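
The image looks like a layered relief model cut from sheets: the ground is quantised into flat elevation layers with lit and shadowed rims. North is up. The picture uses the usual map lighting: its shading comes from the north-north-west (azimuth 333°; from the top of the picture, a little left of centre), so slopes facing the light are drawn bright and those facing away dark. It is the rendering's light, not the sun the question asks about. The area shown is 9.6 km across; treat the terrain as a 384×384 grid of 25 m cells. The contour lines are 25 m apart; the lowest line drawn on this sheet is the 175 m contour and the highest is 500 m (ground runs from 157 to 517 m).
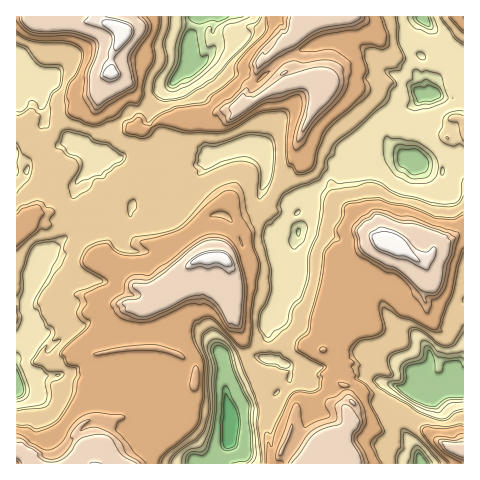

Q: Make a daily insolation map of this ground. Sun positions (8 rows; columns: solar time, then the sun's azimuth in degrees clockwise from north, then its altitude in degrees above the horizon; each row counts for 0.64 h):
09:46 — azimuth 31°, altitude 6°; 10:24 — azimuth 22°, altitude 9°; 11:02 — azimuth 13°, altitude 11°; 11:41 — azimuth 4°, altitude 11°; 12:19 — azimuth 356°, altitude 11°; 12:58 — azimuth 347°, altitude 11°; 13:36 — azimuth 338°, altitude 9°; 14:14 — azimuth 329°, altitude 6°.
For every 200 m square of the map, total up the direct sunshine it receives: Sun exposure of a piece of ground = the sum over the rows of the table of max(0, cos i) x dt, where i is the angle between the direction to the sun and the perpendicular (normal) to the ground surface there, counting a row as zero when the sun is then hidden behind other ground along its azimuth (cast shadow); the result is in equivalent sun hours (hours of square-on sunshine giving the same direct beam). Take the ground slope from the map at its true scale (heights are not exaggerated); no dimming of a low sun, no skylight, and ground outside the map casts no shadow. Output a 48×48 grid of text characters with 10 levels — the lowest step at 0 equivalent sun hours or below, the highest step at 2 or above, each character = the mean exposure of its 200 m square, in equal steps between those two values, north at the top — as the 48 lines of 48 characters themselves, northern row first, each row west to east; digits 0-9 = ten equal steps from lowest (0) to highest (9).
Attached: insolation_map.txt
245544434799675434456798884344443332124544662112
001011111024533223245544245584420000033643477200
000000001232101222333344588853100122223344443310
000000013430124443331346988520024444400046433321
100001145532233343334569774114578864442233443333
210003555774431122358574420276765564454211333344
332124744113532113687847522754444443324542311344
333476443102233368797695658543234433344313100144
454654433310125778956848773100034313213223533444
576543321000013589998585310001343022022033699745
956432231100364984444222000002530110220234444598
444532000014766112333310000124511002102334444423
445420000232110000000000000234312121023344444553
344422100122002332100000000134132200333311133111
234466531001333444310001332233332223333420002312
314445743355444444333578774332333123334443322334
344444235774444444468754454430102233344468555444
664443268644344444454455444532000566899546996444
544434564444334444444677436430003677645885444444
456444644444244444446644446410123446899879997557
896744444444444444465324444333334447656799987996
543234444444544444654643543123444455498998779999
431233344444444458655454552033135464756866799754
301113444544589986558965443334545433247688544784
000014469964334444796687445344564864331345646432
211244474479975448799896465444454543201001575322
323464323444444586511116544544444443310000022322
233554300234556953100102533344444444331001212333
434644333444898443333333433444455444333320133233
247444587544134433333344423334545444333333111123
344443234458744331000244332235745444443133310213
421434454421233100121034331346454444444103333223
331234203431000013300013343345444443344410023233
233133474433212333310000245585454444443332000232
344635944444444444430000336754864443100233000231
447468444444444444462000023333344432012321100002
366532433333333334464100230002002334544300100000
220320134434444443443211247863210343434431001001
231222334444444444443111134443334445541133232233
233444444444444444334211134335444444685211333333
743344544444444434334312123348997458544799444466
888646444444443334433321223455444465654449997888
865456456544444444433321344465444334546444699689
764784654433444444322322334565447964435543469988
889745577864444443101333334654487544132341147886
974444644466444431001334334553654444430233002799
478547444446544300001376333545644444655331100023
245995456545964100002345654416444444456432100000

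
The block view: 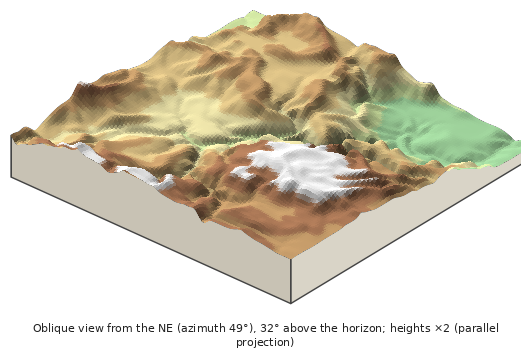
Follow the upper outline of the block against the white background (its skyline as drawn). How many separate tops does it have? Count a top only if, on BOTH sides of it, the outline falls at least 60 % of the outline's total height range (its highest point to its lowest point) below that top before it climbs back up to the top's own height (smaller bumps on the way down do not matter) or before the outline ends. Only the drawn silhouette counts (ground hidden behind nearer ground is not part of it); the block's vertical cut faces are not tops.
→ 1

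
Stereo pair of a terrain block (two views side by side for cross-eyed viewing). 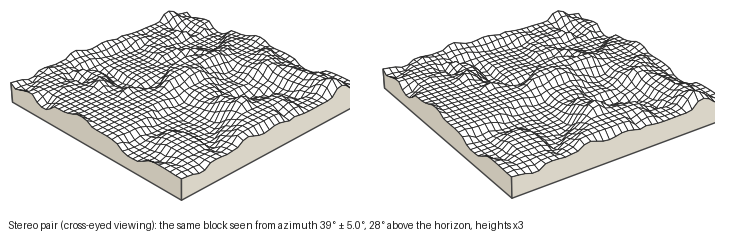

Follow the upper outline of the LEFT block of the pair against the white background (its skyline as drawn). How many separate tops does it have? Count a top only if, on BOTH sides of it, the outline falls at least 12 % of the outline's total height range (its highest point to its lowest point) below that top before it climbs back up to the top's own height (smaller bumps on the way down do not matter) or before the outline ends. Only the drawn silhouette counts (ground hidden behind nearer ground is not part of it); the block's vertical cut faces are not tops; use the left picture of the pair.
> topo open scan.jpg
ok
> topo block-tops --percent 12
2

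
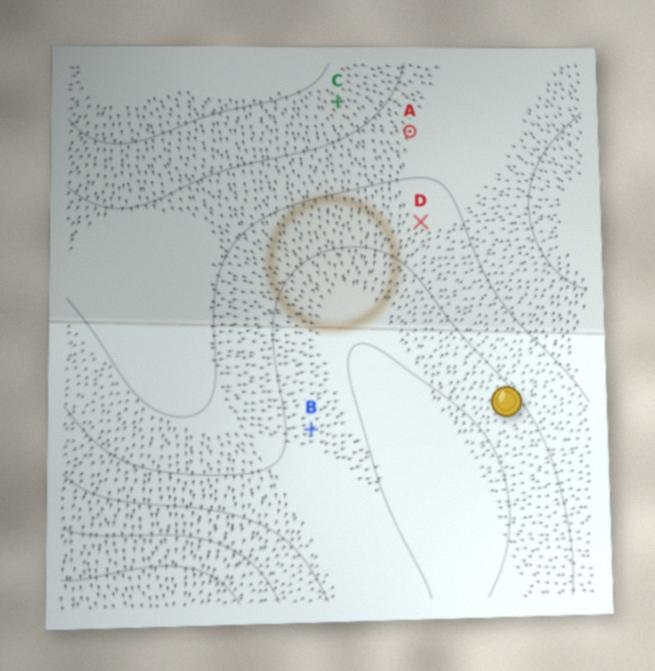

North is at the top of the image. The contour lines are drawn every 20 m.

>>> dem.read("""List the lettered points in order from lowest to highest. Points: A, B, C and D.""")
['B', 'D', 'A', 'C']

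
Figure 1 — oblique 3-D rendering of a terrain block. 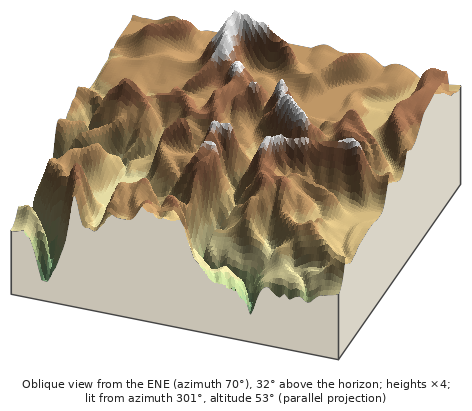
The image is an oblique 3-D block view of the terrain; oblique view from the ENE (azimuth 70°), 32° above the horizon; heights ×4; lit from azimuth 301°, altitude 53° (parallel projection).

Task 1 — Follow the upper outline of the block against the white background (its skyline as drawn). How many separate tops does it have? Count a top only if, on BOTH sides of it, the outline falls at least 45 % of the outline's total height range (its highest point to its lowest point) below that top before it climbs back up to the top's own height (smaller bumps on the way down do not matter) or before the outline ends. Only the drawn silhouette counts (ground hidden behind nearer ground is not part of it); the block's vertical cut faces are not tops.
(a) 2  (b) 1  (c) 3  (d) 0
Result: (d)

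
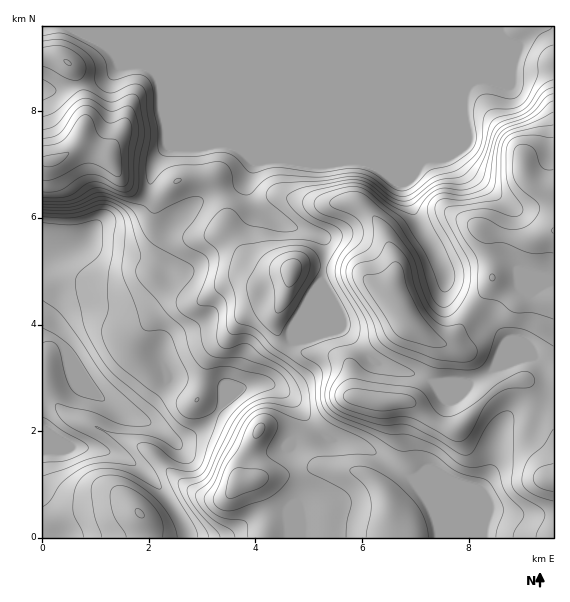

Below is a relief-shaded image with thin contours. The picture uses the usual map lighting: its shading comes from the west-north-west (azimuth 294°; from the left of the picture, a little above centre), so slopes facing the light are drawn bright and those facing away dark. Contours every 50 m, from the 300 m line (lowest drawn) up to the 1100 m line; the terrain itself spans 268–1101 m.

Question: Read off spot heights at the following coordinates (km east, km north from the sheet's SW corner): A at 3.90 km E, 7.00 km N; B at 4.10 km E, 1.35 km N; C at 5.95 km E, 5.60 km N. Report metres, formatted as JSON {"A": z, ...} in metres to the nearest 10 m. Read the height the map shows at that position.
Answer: {"A": 580, "B": 790, "C": 890}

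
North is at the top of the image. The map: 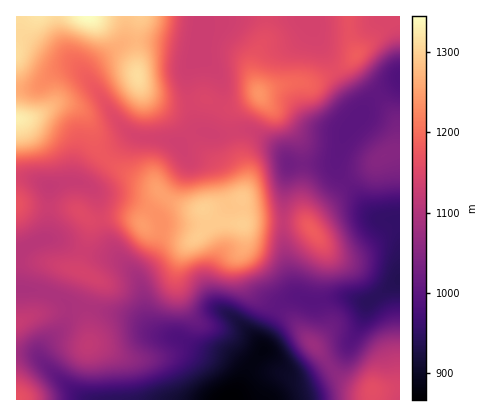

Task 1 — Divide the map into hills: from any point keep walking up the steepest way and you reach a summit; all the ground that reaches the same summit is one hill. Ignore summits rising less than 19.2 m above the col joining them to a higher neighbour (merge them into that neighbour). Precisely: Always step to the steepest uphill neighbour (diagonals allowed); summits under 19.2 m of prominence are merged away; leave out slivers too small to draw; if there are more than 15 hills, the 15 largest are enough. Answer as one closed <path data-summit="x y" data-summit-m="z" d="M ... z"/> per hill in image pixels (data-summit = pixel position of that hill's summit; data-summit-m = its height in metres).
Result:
<path data-summit="204 208" data-summit-m="1299" d="M248 130l-28 5-24-3-16 12-14-5-24-1-10-3-29 25-18 24 9 6 3 6 3 26 5 16 13 18 21 24 4 12 3 24 5 10 11 9 16 3 24 13 30 11 9 10-3 17 10-19 16-20-1-14 13-26 8-9 14-5-5-6-5-20-5-38 1-36 5-34-13-16z"/><path data-summit="260 94" data-summit-m="1240" d="M308 16l-107 0-3 38-9 14-2 8 4 34 4 14 5 7 16 4 24-5 12 1 24 15 8 8 6 10 36 0 10-4 10-28 15-16 0-4-40-66z"/><path data-summit="88 16" data-summit-m="1345" d="M80 182l-14 0-17 4-2 50-3 3-28 13 0 36 22 2 14 4 12 6 6 7 16 0 40 9 14 6 12 10 10 3-11-9-4-6-4-28-5-14-20-22-13-18-5-16-2-22-4-10z"/><path data-summit="88 344" data-summit-m="1118" d="M86 307l-16 0-5 17-20 20-4 8 2 10 39 36 4 2 147-2 8-16 0-10-13-12-26-9-24-13-22-4-24-16z"/><path data-summit="312 230" data-summit-m="1181" d="M336 161l-10 3-37 0-4 22-2 34 5 50 7 24 9 5 16 2 22-4 26 5 32-22 0-58-20-3-8-4-31-39z"/><path data-summit="16 120" data-summit-m="1330" d="M76 68l-16 2-24 17-20 3 0 88 16 1 16 7 18-4 18 2 6-4 13-20 29-24-16-16-32-46z"/><path data-summit="138 76" data-summit-m="1312" d="M148 41l-26 2-24 18-9 9-1 8 28 42 14 14 12 4 24 1 14 5 12-10 10-2-5-4-3-6-7-40 1-12 10-16 0-4z"/><path data-summit="314 344" data-summit-m="1076" d="M342 297l-22 4-28-4-8 4-8 9-11 22-3 10 1 10-15 18-16 30 36 0 18-17 24-5 26-17 10-11 13-22 9-26z"/><path data-summit="372 390" data-summit-m="1161" d="M400 281l-33 23-8 24-13 22-10 11-26 17-24 5-17 17 131 0z"/><path data-summit="384 156" data-summit-m="1051" d="M400 80l-32 24-7 12-15 16-10 30 0 4 5 10 31 39 8 4 18 2 2-1z"/><path data-summit="356 54" data-summit-m="1181" d="M382 16l-74 0 0 4 13 26 41 68 12-17 26-17 0-18-4-28-5-10-9-5z"/><path data-summit="16 322" data-summit-m="1126" d="M26 289l-10 1 0 62 16 2 8 5 1-7 4-8 20-20 4-18-5-6-12-6z"/><path data-summit="16 204" data-summit-m="1169" d="M28 178l-12 0 0 73 28-12 4-7 1-46z"/><path data-summit="16 398" data-summit-m="1166" d="M26 353l-10 1 0 46 70 0-26-21-22-22z"/>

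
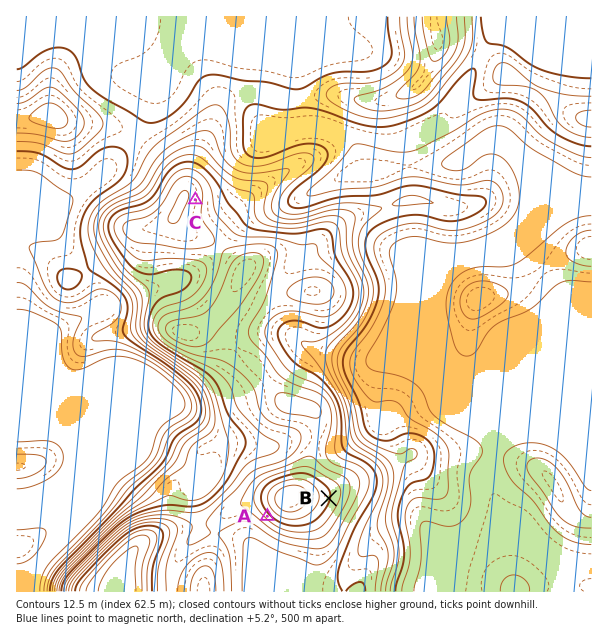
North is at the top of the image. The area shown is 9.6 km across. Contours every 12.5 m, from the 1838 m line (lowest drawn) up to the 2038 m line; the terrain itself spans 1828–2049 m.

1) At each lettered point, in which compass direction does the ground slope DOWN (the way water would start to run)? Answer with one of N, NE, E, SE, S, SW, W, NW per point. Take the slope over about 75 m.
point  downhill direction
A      SW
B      E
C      E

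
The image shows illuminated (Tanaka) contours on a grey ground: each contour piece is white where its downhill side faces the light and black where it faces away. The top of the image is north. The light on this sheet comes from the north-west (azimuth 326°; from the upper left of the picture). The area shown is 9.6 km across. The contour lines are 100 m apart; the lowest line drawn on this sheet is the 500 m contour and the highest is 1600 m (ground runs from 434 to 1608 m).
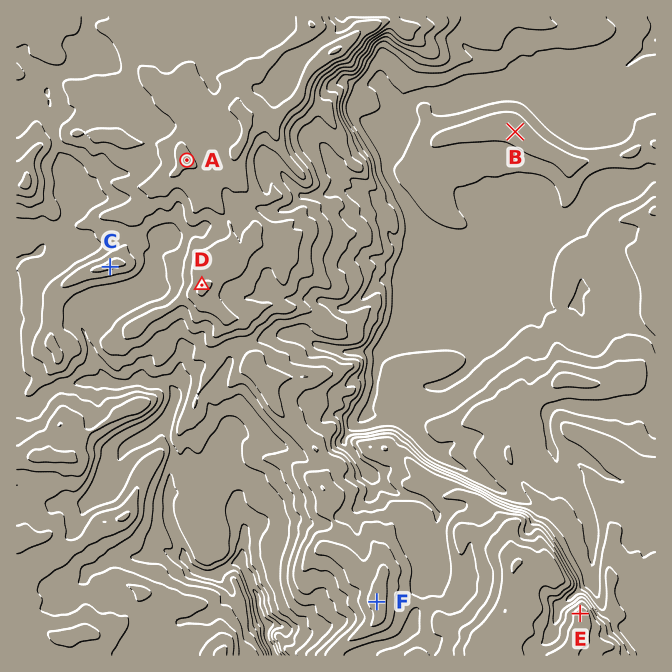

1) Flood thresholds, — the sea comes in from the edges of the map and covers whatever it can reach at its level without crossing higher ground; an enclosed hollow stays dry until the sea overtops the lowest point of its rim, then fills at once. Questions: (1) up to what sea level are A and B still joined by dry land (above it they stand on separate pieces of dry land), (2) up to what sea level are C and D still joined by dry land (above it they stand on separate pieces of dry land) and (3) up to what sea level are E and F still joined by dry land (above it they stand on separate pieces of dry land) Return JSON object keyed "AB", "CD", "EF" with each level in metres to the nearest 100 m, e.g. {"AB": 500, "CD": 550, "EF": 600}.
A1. {"AB": 600, "CD": 1300, "EF": 1200}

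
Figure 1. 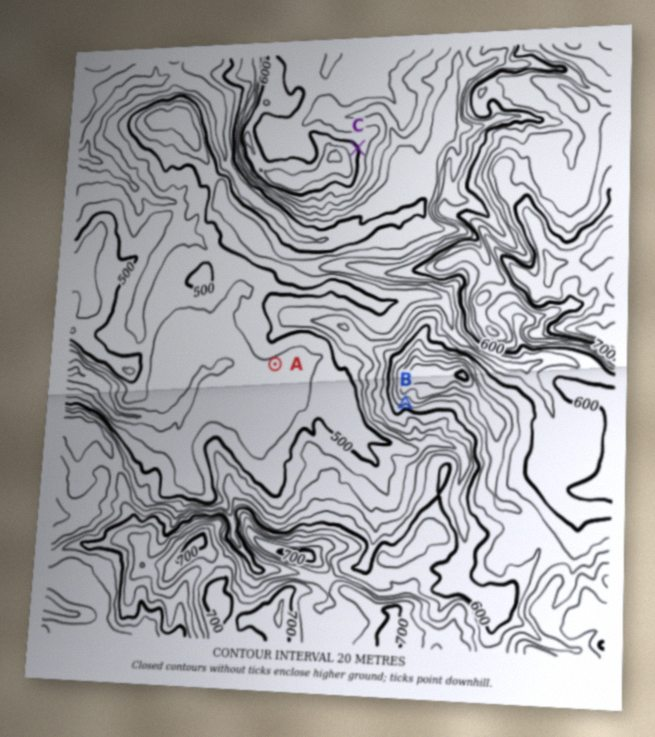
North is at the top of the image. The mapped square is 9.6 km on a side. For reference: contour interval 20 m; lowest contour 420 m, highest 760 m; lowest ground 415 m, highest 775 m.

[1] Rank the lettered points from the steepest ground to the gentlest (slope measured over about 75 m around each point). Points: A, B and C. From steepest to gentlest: B C A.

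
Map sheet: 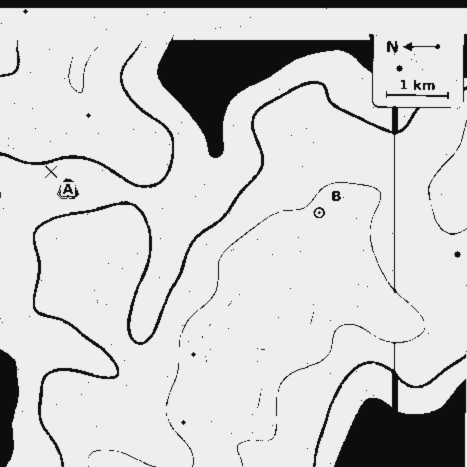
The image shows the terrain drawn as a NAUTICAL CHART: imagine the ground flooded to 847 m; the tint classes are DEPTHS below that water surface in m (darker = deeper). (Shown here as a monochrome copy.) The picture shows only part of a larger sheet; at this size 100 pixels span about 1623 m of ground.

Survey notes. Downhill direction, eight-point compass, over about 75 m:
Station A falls W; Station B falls NE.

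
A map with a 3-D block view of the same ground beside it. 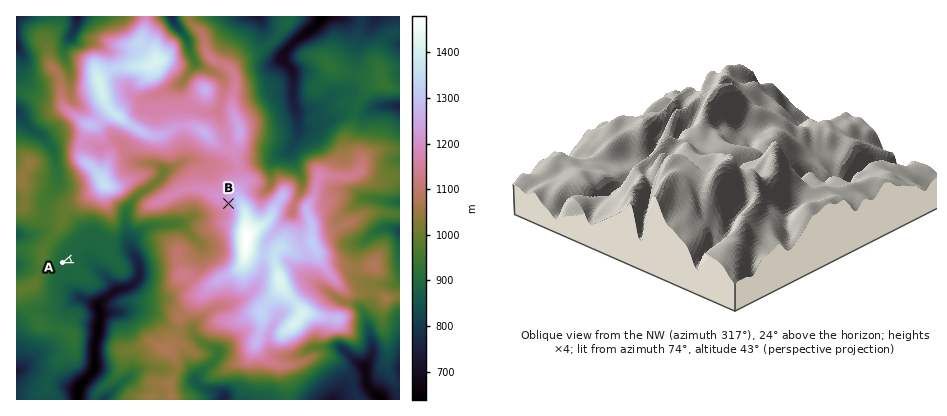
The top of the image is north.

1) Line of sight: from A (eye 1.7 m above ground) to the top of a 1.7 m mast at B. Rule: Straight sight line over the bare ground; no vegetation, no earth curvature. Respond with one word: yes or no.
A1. yes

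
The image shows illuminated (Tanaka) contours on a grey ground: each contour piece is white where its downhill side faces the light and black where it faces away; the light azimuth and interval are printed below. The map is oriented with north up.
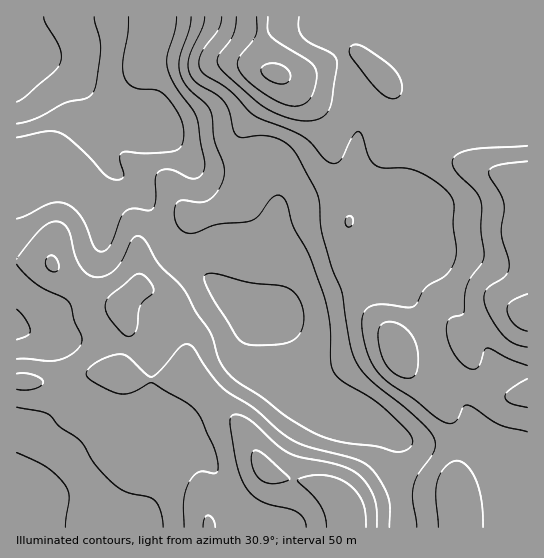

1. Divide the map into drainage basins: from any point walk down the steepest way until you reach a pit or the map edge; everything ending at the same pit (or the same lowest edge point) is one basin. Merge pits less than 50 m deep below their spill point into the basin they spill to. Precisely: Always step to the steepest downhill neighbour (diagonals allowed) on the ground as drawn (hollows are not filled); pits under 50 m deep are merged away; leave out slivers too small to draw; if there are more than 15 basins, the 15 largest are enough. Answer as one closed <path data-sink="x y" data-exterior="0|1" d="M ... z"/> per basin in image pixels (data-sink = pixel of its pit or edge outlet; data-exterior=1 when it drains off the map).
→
<path data-sink="17 54" data-exterior="1" d="M527 16l-511 1 0 244 35 2 11 12 31 21 28 10 7 20 0 16-7 21-6 10 27 7 48-1 50 46 25 46-16 18-31 19-9 9 1 11 318-1z"/><path data-sink="17 527" data-exterior="1" d="M109 372l-18 1-33 8-42 1 1 146 192 0 0-11 9-9 31-19 15-15 1-4-25-45-47-45-51 0z"/><path data-sink="17 327" data-exterior="1" d="M41 261l-25 1 0 119 29 2 46-10 23 0 7-10 7-21 0-16-7-20-28-10-31-21-11-12z"/>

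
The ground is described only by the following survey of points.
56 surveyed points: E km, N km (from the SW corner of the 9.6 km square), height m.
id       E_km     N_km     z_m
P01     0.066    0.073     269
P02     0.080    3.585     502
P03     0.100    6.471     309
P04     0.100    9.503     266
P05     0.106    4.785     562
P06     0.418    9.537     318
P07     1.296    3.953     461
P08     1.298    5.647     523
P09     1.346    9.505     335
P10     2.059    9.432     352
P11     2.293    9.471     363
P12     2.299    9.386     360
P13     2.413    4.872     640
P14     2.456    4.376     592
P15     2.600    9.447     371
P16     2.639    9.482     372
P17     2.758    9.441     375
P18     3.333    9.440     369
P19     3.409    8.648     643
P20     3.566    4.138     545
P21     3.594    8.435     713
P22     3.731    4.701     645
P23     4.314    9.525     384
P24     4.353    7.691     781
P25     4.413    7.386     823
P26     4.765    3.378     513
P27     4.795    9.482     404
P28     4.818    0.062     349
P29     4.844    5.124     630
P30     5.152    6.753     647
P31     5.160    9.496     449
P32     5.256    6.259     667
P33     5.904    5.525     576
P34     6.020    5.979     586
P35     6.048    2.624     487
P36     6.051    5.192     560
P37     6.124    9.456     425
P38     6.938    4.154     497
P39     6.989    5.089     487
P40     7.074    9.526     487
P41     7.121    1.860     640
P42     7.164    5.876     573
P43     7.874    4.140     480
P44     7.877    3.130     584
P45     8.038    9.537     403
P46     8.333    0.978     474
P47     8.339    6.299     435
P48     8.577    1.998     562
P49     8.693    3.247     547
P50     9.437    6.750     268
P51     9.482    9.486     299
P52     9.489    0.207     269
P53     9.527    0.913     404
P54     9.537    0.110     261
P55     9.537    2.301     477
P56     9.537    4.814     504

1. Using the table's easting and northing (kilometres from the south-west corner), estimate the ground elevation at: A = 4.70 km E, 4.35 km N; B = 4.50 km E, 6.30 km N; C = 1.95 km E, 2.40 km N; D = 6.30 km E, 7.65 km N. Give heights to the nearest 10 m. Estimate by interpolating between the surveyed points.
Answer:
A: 550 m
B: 760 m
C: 410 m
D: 550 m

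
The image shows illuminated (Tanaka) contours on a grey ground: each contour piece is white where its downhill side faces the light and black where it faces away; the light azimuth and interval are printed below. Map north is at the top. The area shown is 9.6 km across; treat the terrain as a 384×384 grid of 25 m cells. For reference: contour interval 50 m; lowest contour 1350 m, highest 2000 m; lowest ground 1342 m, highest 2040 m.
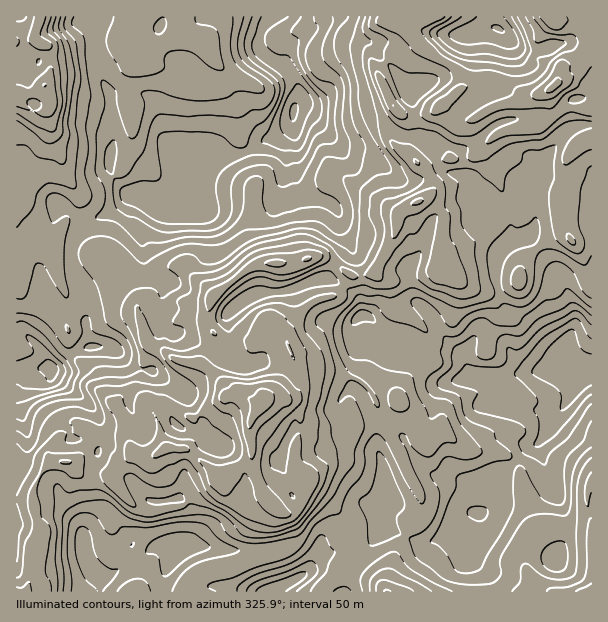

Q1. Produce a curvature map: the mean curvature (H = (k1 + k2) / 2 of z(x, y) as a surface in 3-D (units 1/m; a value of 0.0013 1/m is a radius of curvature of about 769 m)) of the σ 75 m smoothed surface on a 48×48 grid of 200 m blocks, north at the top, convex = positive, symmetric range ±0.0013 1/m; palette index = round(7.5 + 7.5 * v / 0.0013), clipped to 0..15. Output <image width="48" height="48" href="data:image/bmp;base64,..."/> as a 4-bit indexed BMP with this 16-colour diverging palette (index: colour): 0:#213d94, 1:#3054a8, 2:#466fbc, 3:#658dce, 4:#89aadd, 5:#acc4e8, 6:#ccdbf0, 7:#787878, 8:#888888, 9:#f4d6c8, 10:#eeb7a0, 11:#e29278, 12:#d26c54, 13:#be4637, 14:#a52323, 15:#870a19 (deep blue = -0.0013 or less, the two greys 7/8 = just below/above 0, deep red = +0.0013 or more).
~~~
<image width="48" height="48" href="data:image/bmp;base64,Qk32BAAAAAAAAHYAAAAoAAAAMAAAADAAAAABAAQAAAAAAIAEAAATCwAAEwsAABAAAAAAAAAAlD0hAKhUMAC8b0YAzo1lAN2qiQDoxKwA8NvMAHh4eACIiIgAyNb0AKC37gB4kuIAVGzSADdGvgAjI6UAGQqHAJmpVmSKp0qmVnVCA52laemJd2d2eIqnZouaZURYlzjcq7h3UAfIaKh2ZURFZ6pTNayYVFmGeFR6u83MtzaaZppld2ZnmaYRZ7y4Q3qVdnVDIiJGu1VnhXqFZ3d2mZhCeKvZMmmERUVEaJl1N1OIlVZ1RndmeZqWaVrZMmp1ZkREVXq8uUN5tka8lWdmaZq4aYyWVGY679uWNrud/3RplViLt0ZlZ5mVap2Wh2KfdGiHrJevadZmRXZbuVV2Z5dBfJ10iHj3KIRX3GXXN+lmZ2ScmYZ3eKgynFyCm36iapY433ekaux3h0XKVmZVeadFi0fN+kmIq3Q+u4xza5qZpyfFZUeFaadnemfaqyV/rczZMU9zamV5hCyGtoy7uVWZeFOXNXWMR+ujMj92S3dok1payLuHdlJoZkWqeaWZKHA2dm9XRqdptodoireJq7cniEmru0WnXFboZV+XZadolpeYa6RXd3hTeWrLpQzFrHpJqmr6unUnd4rJe7U0VXiDSWV4VM+5y5QTrsvtyok1aXzHVpmYiZmXN3cRXNlpgzVUnbi7aIlmmXmXQRJHiIdmZUUASYhkYEqqlAAla3qYh2Z5qnQ0dkRWVZkmq4Yjlv/bVYYXmouEV2eKylXOmHZ2ZoVKwQAT7LNFimumuZpzSJmFd0OMRpZTaTN693hn9kM553m32Fhjm2M3taZIWKdkJ0ias2qKw3hroIncmDWCE1msVtcmu4eHBamJlWiMtnh6sBfMi6aHAYmFF4hWdoaaJqdol2hpuGp69xAjRc/8R2cxVpu7WseJWpd5hXh3dzJq36MjEBRXecyHu82mb/dna5d5ZoiJd4epaPx7ySBP38dY67qDXdZEapd5aJiJabuVNZ////2nGdUzrKiES7dDeYd5aZmZR4vKdFmpie+ENtpTbZeEN4ln+4d5Z5qneGiZiWV3m6dFdH9mTXeZVUaN+Yd5lWiXp1RENZhUV3cyh253PHVplnSLlohmhlZ4cjVSNHp0ZXdCiZ64OJZnp4SLlqkya6lCJph2VoqFd2VEirnv12V2mISLpplVu5oxaIh4aJumdoh4mpUn23VVl5V6toh6uGaJeIeHWKzXVpqpaHMjlzM6hXhZl3dpt2KbeHeIZXi6Zou2WEKflYaKl2VLdViJmIJqh2d4hkV4ZIx0dTv7SJbHZkUr5nWqiXNbpUZmVqc1UppFZa1yRFV8hmcz3ke9dmVcpFZmZ5hmMZdYiJRkRrt0nN+BBIvcRnVspXiHd4enEnWKiUvo2orYMjfHVrevZYV7lniIiIfLEDR4p39l/oV8zKd2e7jMZYRnVXiZmHjvUSZGlPwBa+hWiL/3BFf6h0SId4mXaK3sYYtFd/RFEYuniXf/p5S7ljaaqZhmnLljNNpnfcSHVsqrp1OPl1NqhSWZmHZ4umMVR8iZfHhnz6Z4Y1ltl4v9hkiph4iIqWFYdqipdVVv9iNnUDoASXyFRmiZhnmJqoNZt1apeGi7EAJFAJmYWE3EBFaJhWmHmqY2eYVnbfuZp1VTJoj8lg=="/>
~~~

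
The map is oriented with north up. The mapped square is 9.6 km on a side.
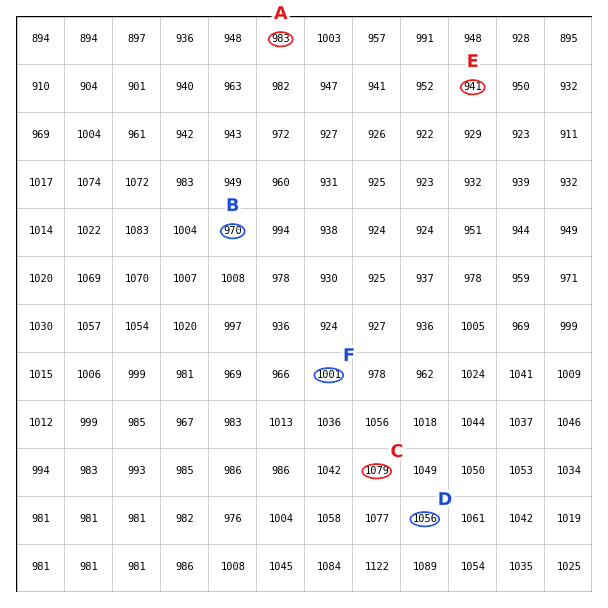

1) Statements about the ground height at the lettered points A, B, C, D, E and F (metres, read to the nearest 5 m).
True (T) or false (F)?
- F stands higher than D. F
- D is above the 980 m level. T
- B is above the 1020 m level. F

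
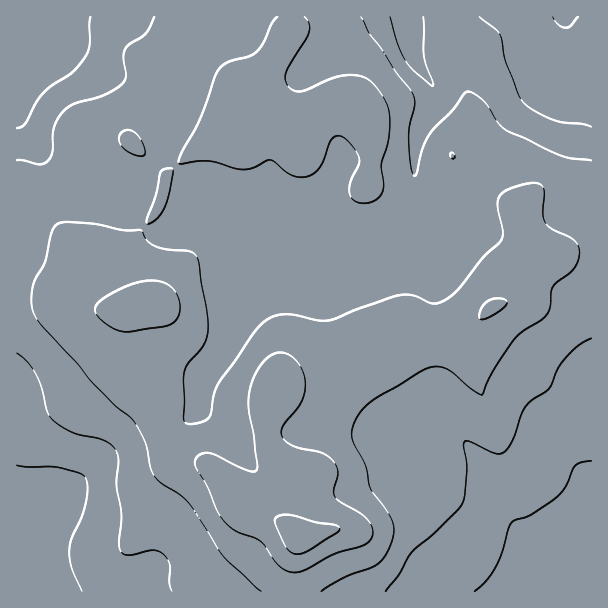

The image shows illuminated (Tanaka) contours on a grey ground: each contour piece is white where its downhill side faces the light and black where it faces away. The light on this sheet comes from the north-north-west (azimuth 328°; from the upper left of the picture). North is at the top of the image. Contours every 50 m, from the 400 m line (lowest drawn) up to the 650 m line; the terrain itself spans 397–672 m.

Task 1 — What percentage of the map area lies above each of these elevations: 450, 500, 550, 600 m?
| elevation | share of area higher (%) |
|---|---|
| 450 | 90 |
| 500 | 75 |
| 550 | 34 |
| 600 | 6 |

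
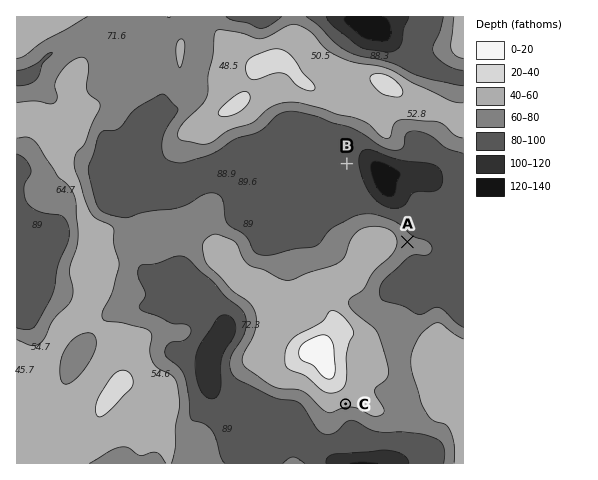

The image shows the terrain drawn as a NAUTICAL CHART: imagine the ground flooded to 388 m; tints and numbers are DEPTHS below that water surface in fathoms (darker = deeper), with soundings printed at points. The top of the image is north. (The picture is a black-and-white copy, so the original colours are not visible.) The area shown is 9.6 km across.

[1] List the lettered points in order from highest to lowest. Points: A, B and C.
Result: C A B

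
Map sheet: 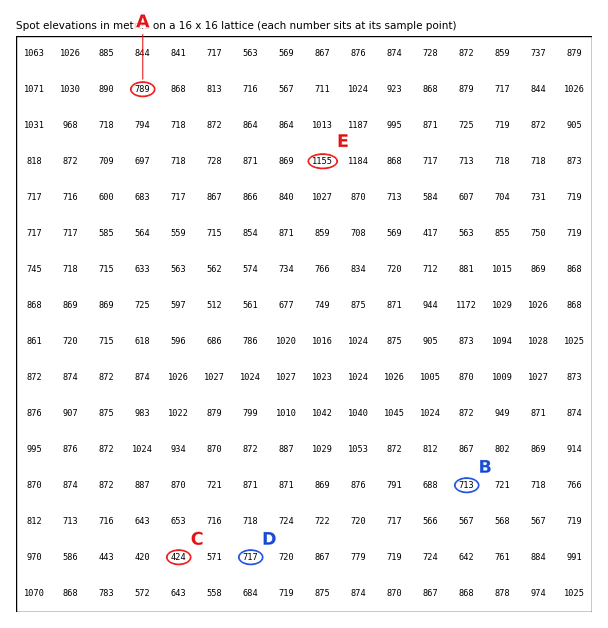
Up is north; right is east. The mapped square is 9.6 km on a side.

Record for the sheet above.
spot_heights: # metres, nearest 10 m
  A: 790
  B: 710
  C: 420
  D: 720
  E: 1150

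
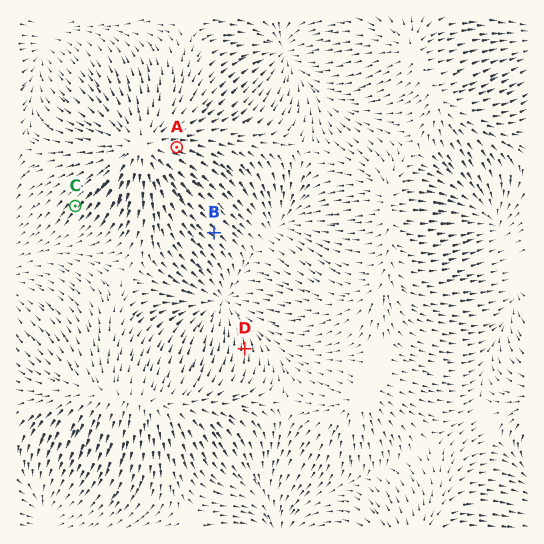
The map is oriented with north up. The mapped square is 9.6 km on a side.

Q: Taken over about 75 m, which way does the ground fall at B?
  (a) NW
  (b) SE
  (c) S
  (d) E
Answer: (b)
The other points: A E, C SW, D N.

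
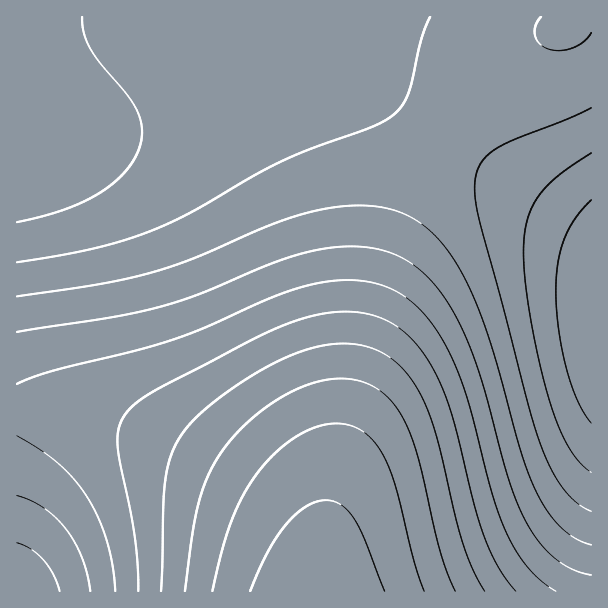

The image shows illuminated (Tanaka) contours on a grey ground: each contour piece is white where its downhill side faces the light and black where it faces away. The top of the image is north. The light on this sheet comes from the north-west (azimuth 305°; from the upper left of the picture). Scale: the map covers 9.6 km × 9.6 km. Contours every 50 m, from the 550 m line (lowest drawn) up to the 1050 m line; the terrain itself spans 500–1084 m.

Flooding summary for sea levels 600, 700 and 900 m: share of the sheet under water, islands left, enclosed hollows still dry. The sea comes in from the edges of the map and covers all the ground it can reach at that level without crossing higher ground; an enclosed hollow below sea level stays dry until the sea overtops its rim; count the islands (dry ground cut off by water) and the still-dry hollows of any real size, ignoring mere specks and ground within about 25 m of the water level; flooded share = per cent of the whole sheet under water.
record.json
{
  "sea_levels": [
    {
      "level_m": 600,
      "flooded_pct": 10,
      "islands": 0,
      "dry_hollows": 0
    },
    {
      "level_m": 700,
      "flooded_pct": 48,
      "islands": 0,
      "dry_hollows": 0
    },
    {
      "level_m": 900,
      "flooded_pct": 81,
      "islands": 0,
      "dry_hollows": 0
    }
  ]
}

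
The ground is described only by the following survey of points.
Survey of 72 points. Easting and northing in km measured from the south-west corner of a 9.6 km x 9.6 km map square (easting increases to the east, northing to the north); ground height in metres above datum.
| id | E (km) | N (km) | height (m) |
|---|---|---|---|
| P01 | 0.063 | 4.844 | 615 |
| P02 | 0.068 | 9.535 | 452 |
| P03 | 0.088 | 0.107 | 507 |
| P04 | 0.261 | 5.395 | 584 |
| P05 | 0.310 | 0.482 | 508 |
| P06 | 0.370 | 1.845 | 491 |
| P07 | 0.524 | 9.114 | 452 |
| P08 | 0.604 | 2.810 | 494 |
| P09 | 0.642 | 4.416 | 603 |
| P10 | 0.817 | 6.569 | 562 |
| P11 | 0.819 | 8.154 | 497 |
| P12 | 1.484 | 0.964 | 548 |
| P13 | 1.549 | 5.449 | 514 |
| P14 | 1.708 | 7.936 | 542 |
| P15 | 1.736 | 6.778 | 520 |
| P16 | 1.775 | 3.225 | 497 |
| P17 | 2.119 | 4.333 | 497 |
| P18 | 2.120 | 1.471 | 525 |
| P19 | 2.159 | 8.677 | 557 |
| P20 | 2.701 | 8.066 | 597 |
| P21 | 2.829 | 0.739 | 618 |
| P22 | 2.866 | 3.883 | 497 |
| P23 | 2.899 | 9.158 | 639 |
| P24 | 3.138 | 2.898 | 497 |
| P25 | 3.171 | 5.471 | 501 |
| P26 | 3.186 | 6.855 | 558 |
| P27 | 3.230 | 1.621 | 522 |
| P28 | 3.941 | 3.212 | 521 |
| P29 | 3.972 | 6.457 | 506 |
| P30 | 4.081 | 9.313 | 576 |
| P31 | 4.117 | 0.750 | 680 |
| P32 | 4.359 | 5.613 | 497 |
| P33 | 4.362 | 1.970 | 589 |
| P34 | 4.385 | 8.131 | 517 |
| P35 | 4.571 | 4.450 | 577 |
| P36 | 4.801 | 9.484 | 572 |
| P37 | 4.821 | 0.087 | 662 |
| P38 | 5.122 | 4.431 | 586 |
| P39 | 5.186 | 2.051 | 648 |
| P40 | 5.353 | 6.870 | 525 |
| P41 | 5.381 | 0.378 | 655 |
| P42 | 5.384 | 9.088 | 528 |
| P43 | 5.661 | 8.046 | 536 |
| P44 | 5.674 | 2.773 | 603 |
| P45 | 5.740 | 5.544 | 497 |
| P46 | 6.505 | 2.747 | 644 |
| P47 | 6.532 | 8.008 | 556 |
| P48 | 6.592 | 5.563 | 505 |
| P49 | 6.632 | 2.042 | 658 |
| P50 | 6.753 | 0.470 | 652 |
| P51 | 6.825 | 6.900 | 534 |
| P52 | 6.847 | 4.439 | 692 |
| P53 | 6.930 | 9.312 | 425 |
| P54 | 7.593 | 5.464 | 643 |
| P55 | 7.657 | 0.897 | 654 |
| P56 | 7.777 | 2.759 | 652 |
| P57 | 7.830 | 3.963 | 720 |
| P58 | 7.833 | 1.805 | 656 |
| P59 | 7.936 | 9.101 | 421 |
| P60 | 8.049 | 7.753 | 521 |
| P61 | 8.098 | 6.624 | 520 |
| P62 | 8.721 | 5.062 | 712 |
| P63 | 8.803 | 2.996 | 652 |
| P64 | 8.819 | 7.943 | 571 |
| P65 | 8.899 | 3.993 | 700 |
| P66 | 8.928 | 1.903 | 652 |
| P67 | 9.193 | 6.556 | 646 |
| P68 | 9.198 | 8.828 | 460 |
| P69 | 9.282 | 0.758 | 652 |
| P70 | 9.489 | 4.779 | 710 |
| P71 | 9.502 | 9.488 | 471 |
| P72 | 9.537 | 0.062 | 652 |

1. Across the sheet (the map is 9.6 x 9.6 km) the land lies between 420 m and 735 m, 570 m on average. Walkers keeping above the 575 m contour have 36.4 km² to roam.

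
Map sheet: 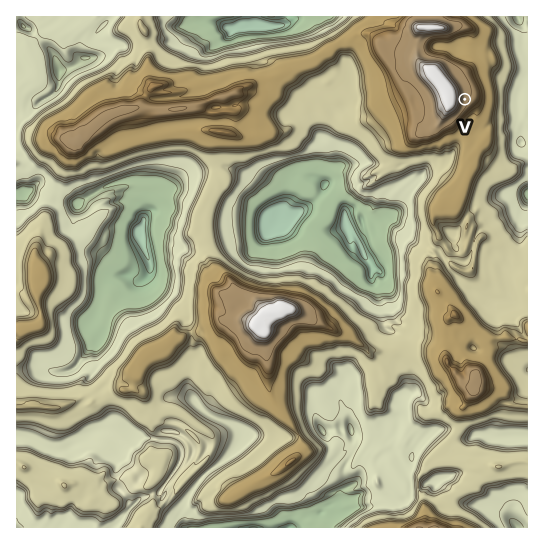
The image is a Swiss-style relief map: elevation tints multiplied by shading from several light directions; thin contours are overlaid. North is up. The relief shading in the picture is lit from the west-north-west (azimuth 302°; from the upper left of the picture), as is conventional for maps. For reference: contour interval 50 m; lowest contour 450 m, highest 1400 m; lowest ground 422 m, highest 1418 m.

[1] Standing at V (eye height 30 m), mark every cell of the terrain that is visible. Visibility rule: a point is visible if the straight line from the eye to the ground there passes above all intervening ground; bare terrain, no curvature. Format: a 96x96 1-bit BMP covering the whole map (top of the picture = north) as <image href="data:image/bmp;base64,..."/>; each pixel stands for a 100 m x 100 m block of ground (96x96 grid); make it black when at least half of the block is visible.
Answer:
<image width="96" height="96" href="data:image/bmp;base64,Qk2+BAAAAAAAAD4AAAAoAAAAYAAAAGAAAAABAAEAAAAAAIAEAAATCwAAEwsAAAIAAAAAAAAA////AAAAAAAAAAAAAAAAAf//AAAAAAAAAAAAAf/8AAAAAAAAAAAAAP8cAAAAAAAAAAAAAAAcAAAAAAAAAAAAAAAIAAAAAAAAAAAAAAAAAAAAAAAAAAAAAAAAAAAAAAAAAAAAAAAAAAAAAAAAAAAAAAAAAAAAAAAAAAYAAAAAAAAAAAAAAAOAAAAAAAAAAAAAAAHAAAAAAAAAAAAAAADwAAAAAAAAAAAAAAB+AAAAAAAAAAAAAAA/AAAAAAAAAAAAAAAfAAAAAAAAAAAAAAAEAAAAAAAAAAAAAAAEAAAAAAAAAAAAAAAIAAAAAAAAAAAAAAAYAAAAAAAAAAAAAAAAAAAAAAAAAAAAAAAAAAAAAAAAAAAAAAAAAAAAAAEAAAAAAAAAADgAAAAAAAAAAAAAADgAAAAAAAAAAAAAADwAABAAAAAAAAAAADwADHgAAAAAAAAAAD8AHfgAAAAAAAAAAD8AP/AAAAAAAAAAAD8AP+AAAAAAAAAAAB+Cf8AAAAAAAAAAAB+Dn8AAAAAAAAAAAC+Hn4AAAAAAAAAAAD+HCcAAAAAAAAAAAP+DCYAAAAAAAAAAA/+DD/8AAAAAAAAAD//DD/8AAAAAAAAAP/nDD/8AAAAAAAAAPn/DD/8AAAAAAAAADADDn/8AAAAAAAAAAABD//8AAAAAAAAAAAAB//8AAAAAAAAAAAAF+/8AAAAAAAAAAAAE8/8AAAAAAAAAAAAH4/8AAAAAAAAAAAAPw/8AAAAAAAAAAAAPw/8AAAAAAAAAAAAHg/8AAAAAAAAAAAAHHv8AAAAAAAAAAAAHBv8AAAAAAAAAAAAABv8AAAAAAAAAAAAABP8AAAAAAAAAAAAACH8AAAAAAAAAAAAACn8AAAAAAAAAAAAAA/8AAAAAAAAAAAAABf8AAAAAAAAAAAAAB/8AAAAAAAAAAAAAAPkAAAAAAAAAAAACAPAAAAAAAAAAAAAD4GAAAAAAAAAAAAAD8AAAAAAAAAAAAAAD8AAAAAAAAAAAAAAB+AAAAAAAAAAAAAAA+AAAAAAAAAAAAAAAeAAAAAAAAAAAAAAAPAAAAAAAAAAAAAAAPAQAAAAAAAAAAAAAHgQAAAAAAAAAAAAAHgAAAAAAAAAAAAAADgAAAAAAAAAAAAAABwAAAAAAAAAAAAAAA4AAAAAAAAAAAAAAAYAAAAAAAAAAAAAAAYAAAAAAAAAAAAAAAIAAAAAAAAAAAAAAAAAAAAAAAAAAAAAAIAAAAAAAAAAAAAAAEAAAAAAAAAAAAAAAGAAAAAAAAAAAAAAAPAAAAAAAAAAAAAAAPAAAAAAAAAAAAAAAPAAAAAAAAAAAAAAAHAAAAAAAAAAAAAAAHAAAAAAAAAAAAAAAGAAAAAAAAAAAAAAAOAAAAAAAAAAAAAAAIAAAAAAAAAAAAAAAAAAAAAAAAAAAAAAAAAAAAAAAAAAAAAAAAAAAAAAAAAAAAAAAAAAAAAAAAAAAAAAAAAAAAAAAAAAAAAABwAAAAAAAAAAAAAAH/AAAAAAAAAAAAAAAMAAAAAAAAAAAAAAAAAA="/>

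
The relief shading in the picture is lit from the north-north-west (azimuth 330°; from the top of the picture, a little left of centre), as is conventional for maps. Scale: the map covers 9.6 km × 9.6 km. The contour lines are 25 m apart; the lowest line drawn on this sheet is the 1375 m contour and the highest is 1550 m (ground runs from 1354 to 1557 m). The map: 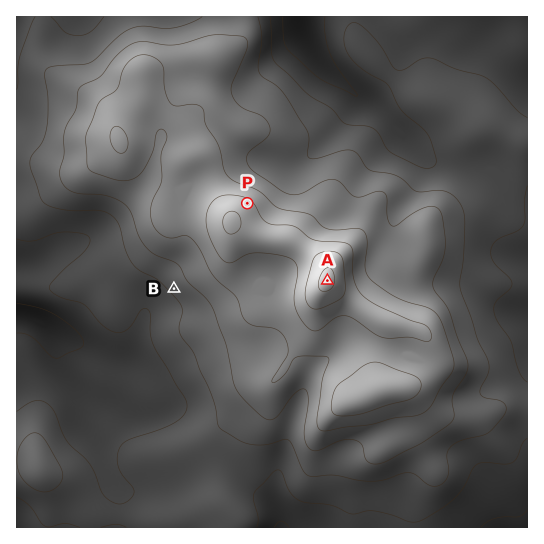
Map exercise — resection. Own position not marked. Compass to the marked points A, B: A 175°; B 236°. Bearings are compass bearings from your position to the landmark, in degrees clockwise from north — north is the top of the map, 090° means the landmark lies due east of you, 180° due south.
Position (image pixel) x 319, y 191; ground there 1455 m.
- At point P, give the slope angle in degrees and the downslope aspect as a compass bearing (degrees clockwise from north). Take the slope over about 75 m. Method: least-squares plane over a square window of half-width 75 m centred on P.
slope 5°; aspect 38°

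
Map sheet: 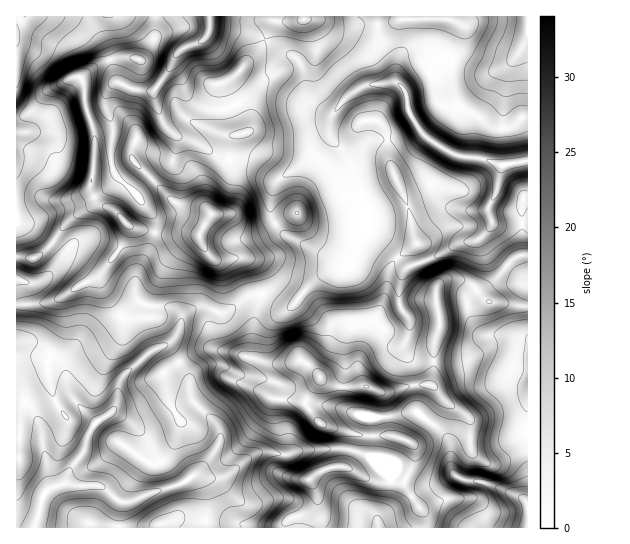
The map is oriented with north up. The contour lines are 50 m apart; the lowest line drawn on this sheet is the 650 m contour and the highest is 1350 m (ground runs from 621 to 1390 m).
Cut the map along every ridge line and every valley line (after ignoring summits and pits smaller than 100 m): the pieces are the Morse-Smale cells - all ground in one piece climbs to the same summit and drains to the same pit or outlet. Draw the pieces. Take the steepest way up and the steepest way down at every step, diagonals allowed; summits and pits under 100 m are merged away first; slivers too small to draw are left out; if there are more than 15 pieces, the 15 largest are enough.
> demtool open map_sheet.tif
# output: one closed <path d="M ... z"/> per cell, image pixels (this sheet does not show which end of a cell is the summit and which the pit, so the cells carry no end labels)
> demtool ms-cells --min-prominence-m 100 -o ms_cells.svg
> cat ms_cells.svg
<path d="M131 159l-22 6-14 0-4 17 0 9 5 10 5 4-7 0-21 12-10 10-10 15-16 15-21 1 1 270 188-1 0-37-4-8-8-7 12-10 11-15 4-9 0-10-5-9-22-20-2-5-3-20-21-32 10-11 6-17 8-8 15-2 11 5 9 0 20-15 5-2 10 0 0-13-6-17-9-6-8-2-9 3-14 0-4-3-11-18 0-6 11-19-5-5-20-2-15-7z"/><path d="M446 16l-68 0 1 22 14 24 3 20-31 3-20 14-11 13-7 0-16-11-6-14-1-14-5-12-25-17-10-3-7 12-29 29 1 8 15 25 3 16-6 4-6 0-3 3-3 15 0 20-16 18-5 11 3 13-11 18 0 6 11 18 4 3 27-3 9 4 9 16 1 17 26 14 4-1 26-28 14-8 15-2 6-4 11-34 0-20 2 20 21 16 20 20 25-8 28-16 19-3 8-8-2 7 7 11 28 26 9 5 0-163-6-1-8 8-15 4-10-4-10-8-20-11-7-19-1-24 10-24 2-12-5-4-9-3z"/><path d="M154 16l-138 1 1 240 20 0 16-15 10-15 10-10 21-12 7 0-5-4-5-10 0-9 4-17 20-1 17-6 0-9 5-14-8-18 0-10 3-16 8-22 0-8 7-7 8-16z"/><path d="M261 295l-10 0-5 2-20 15-9 0-11-5-15 2-8 8-6 17-10 11 21 32 3 20 2 5 22 20 5 9 0 10-4 9-20 24 17 5 10-2 24-18 14-7 28 3 18-6 34-1 30 9 20 21 0 3 12 2 12-24 0-12-3-4 9-8 22-32-6-13-10-6-16 1-18 7-12 0-12-5-32 0-15-7-8-11-13-9-8 3-22 1-17-5-2-2 0-22z"/><path d="M455 279l-14 4-5 7 4 36-7 21 0 28-2 10 9 9 3 9-22 32-9 8 3 4 0 12-11 26 21 30 2 13 100 0 1-221-41-6-14-16z"/><path d="M363 211l0 20-10 31-4 6-18 3-10 5-20 18-10 13-4 1-26-13-8 28-1 34 2 2 17 5 22-1 8-3 13 9 8 11 15 7 32 0 12 5 12 0 18-7 19 0 3-10 0-28 7-21-4-36 5-7 10-4 11 1 11 5 14 16 41 5 0-24-37-32-8-15-5 5-19 3-28 16-25 8-20-20-21-16z"/><path d="M209 16l-54 1 0 21-8 16-7 7 0 8-8 22-3 16 0 10 8 18-5 14 1 12 38 39 15 7 16 1 7 4-1-10 5-11 16-18 0-20 3-15 3-3 6 0 6-4-3-16-15-25-1-8 29-29 7-11-1-3-13-6-36-5-5-3z"/><path d="M341 448l-34 1-18 6-28-3-14 7-24 18-10 2-18-4 0 2 9 9 3 11-2 30 116 1-4-33-8-16 2-2 22-10 12 0 28 14 12 2 6-2 0-3-20-21z"/><path d="M377 16l-72 0-2 4-6 1-23 0-9 18 34 22 5 12 1 14 6 14 16 11 7 0 11-13 20-14 31-3-3-20-14-24z"/><path d="M527 16l-80 1 2 3 9 3 5 4-2 12-10 24 0 16 5 22 3 6 35 21 15 0 13-11 6 0z"/><path d="M345 467l-12 0-8 2-16 10 8 16 4 32 57 1 1-13 10-16 2-17-18-1z"/><path d="M394 481l-3 1-3 21-11 16 2 8 47 1-1-13-21-32z"/><path d="M303 16l-93 0-1 9 5 3 36 5 15 7 9-19 23 0 6-1z"/>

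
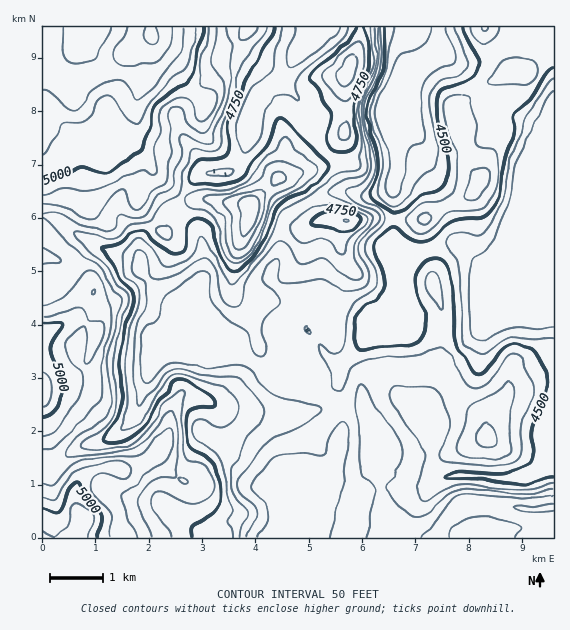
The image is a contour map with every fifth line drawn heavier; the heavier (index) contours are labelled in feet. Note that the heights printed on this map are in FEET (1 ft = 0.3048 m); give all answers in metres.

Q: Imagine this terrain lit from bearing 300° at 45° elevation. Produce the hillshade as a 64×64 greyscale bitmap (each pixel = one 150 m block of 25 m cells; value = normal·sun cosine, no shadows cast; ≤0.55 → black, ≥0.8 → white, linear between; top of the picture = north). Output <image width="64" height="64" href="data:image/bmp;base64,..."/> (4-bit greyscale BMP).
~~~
<image width="64" height="64" href="data:image/bmp;base64,Qk12CAAAAAAAAHYAAAAoAAAAQAAAAEAAAAABAAQAAAAAAAAIAAATCwAAEwsAABAAAAAAAAAAAAAAABEREQAiIiIAMzMzAERERABVVVUAZmZmAHd3dwCIiIgAmZmZAKqqqgC7u7sAzMzMAN3d3QDu7u4A////AJq7llaJmIiJiImal1RomqqZqqqqqqqqu7qImZmaqqqqmrynVniIiImYiImYZWeJqpmqqqqqqqqrupiJmZmZmZmavLl2d4iIiZmYd4h2Z4mqqaq6qqqqqqvMqYiJmZmZiKvMuYiIiIiJmZh3eIh3iZqpqruqqqqZq83KmImZqqqZq9yoiZiHd4mZmHdniIiZmZmau7qqqZmaze26qqu7vLu83JeJmYdniZmYdlV4mZmZmZqruqqpmIm97ty7u8zd3aztl3iZhmaJmZiGRGeJmZmpmau6qpmYiJvN3Lu7u83dq964eJmHZniZmYZVZ4iZmaqZqrqpmYiHiaq6qpmZq8yaztuZqYh3d4mqh2ZmeImZmpmau6mZiIiIiIiId3eJq5ms3czLqpl2aJqXd3d3iZmZmZq7qZmIiJmYh3d2ZmeJiHm83d3My5ZWiZiIh3eImZmZmruqmYiImrqZiIdmZ4iHZnmrze7tt0V5qZiHd3iImZmavLqZiImbu7qZh3Z3iIdlVmeb3v/ZVGiqmIiIiIiImZq8upmIiaq8y6mHd3eJiHZmVFe9/+tjWJmYiIiIiIiIiru6mYiZqrzMuph3d4iHd3dlNIvv/HRYmYiIiIiIiIiJu6mYiZmqu7y6mHdneGd3d4YzWd/8hVeZiIiJmZmZiIm7qYiZmaqru7qYh3Z4Zmd3h1NHvv2naJmIiImZqqqZmbuZiJmZqqu7u6mHdndmd3eHVEeu/rmImZiIiZqqqqqqu5iImZmaqqu7uph3d3d4iIdUVp3+2pmamZmImaqqmavLmImZmZqqqrzLmId3d3iIdlRWjO/bqqqqmYmZmZmZmsuZmZmZmZmZvMupiIiIiZh2VVZ63tuqu7upmZmZmZmau6mZmZmZmIms3KmIiIiJmXVEVXnNy6q7u6qZmZmZmZm7uqqqqqmYiKzcuYiZiImqdERFaau7qqu7qqmZmZmZmau7uru7upiJrN25iJmIiaqENERomqqqqqqqqZmZmZmYiru7u7u6mIms3cqZqnd4q5UjRGiZmZmqqqqpmZmZmph4qqqru7qHeavNy6q7h2eapiI0Z4mZmaqqqpmZmZmql3iaqqqruoZomrzLu7u6h4qoQjRXiJmZqqqZmZmJmqqXaJmZmqu6hleaq7uqu8y6ialjM1d4iZqqqZmImYiZqpdnmZmaq7qGV5mqqqqqvMupmXUzV3iJmqqpiIiJiJmql2aJmZqruoZXmZqqqqqru7qIh0NXiIiau6mIiZmJmaqYZmiZmruphleZmqqZmaqru5d4dVeIiJq8uYiJmZmZmqmGVniau6l2Z5mZqqmZqqq7p2eHeIh3ibzJdomZmZmZqZdVaJvLqHZniZmqqqqZmrunVnmZl3d4rMllaJqZiJmqmGVom8yodmeJmZmqqpmZqphmaKuodmecyWNHmqmIiaqYZniazLmHd4mZmZmamZmZmHdnq7l2VpvKYhR6upiJqYdniZq8uoh4iJmZmZmZmYiIh2ebuodnnNtyAliqmImpZWeJmaq6mIiIiZmZmZmZiIiGVpqph3es3JQBR6qYiahURomZmImYmYeJmZmZmYiIiHZGmqmHeKztthA3qpiJmFIkeJmXZniZh3iZmZmIiJiIdlWKqYd4rN3IMCerqYmYUhJHqpdVZ4mHZ5mZmZiZmIh3dmiamHirzcpQFazLqqqGQ0esuXVWiIZXiZmZiJmZiIiYVXmpiJq8y2EEiszLu6mGaM3bl3d3dUWJmZmImZmIialkV5qpmrzLgxNXm8y6mZiKzuy6qYd1NHmZmXiJmYd4qoVWiru8zdymQzRXmqmId4rO3LvLqYYzWJmZd4mZh3eal2VovMze7sqFRERWeHZUab3cvM3Kl0NYmZl3iJmIdomYdVWKu83v7Ll2VERWdTJIrMu7zcuYU0eZmYiImZl3eJl2VWiaq87ty5h2ZWZ2MDeru7vNy6ljR5mZiImZmYd3iYZVVniJre7bqZiIiIYxN6u7u8zLqXRHmZmIiZmamIh4h2VWd3eb3tuqmZmYhkI3q7q8zLqqhUaJmYiJmZmZmHd3dnh2ZorN3KmZmph1Mkiru7zLqaqXRXmZiImZmZmZdnd3iHZWeb3cqImrqGMiaKqrzMuYmphUaJmIiZmZmal2ZniYdVZ5vNyomrzKYQN5mqvNy5iJmXVXmYiJmZmZqXZnialjNXm8y6iavMtgBImaq83LmImZhleJiIiIiZqpdWeKumMjaKzLmZqrylAEiZqr3cqYmZmHZomZmXeJmqlkRoq7hBJXq8qZqqq6UASJmqzdypiZmYdleJmpdniaqXVFaKuWMjabu6mqqqlQAnmavN3LmZmZmGVXqqmGZ5qqhkRniqhTNYmrqqq7qVAAWJq83cuqmZmZdUWqqph3iaqXZWd4mWRFeJq7uru5YQAnmqzdzMu6mZmFRJqqqZiJmphmZ2aJdVZ3iKzMy7pzAAWJq8zMzMupmYdUmZqqqpmZmHZnVXmGZnd3m93d24UQA4mau7zMzLqpmGWImaq7qZmZdnZUaIdmd3eKze7tpjADeZmru8y7u7qpiIiJqrvLmZmHdlRXiHZnd3ms3v/IMAN4iJq7y6qqqqqpiImaq8y6mYd2VEaJh2ZmeJrN7+pABHiIiavLqImqqqqIiZqrzMuph3dlRXmYZVZniave62EViIeJu8yoeJmaqpiJmaq8y7qHd2VFeal1VWeJq87rYiaJh3m8zKhnmZqq"/>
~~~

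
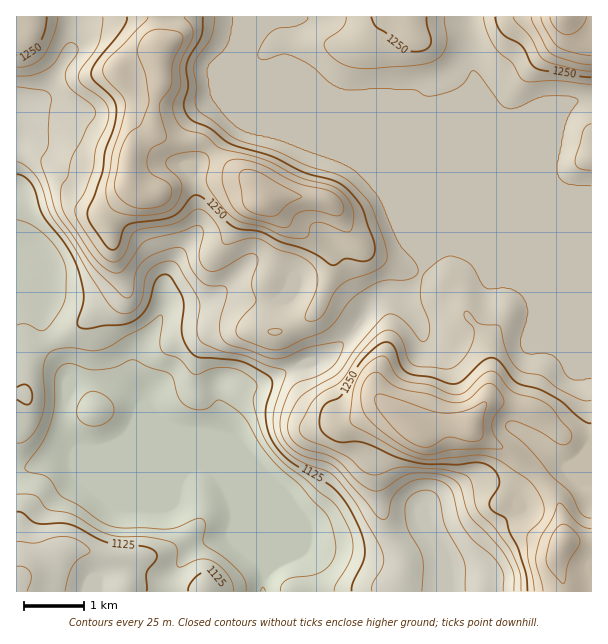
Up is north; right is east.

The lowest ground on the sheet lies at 1050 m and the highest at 1370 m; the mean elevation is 1190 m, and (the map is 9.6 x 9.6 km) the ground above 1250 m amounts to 19.6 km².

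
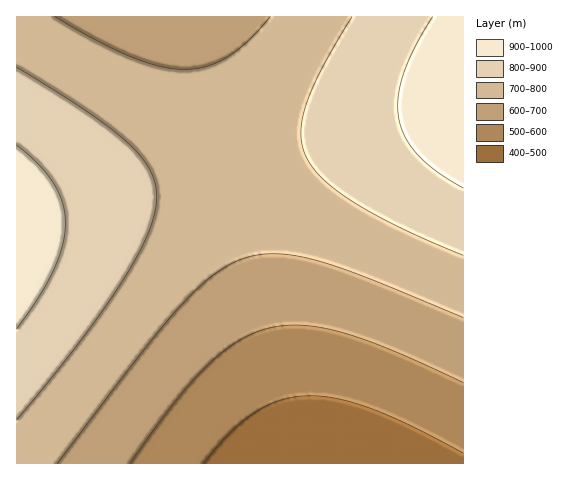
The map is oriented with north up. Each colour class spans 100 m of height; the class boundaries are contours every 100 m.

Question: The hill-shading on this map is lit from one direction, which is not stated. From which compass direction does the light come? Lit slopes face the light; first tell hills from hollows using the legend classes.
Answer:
SW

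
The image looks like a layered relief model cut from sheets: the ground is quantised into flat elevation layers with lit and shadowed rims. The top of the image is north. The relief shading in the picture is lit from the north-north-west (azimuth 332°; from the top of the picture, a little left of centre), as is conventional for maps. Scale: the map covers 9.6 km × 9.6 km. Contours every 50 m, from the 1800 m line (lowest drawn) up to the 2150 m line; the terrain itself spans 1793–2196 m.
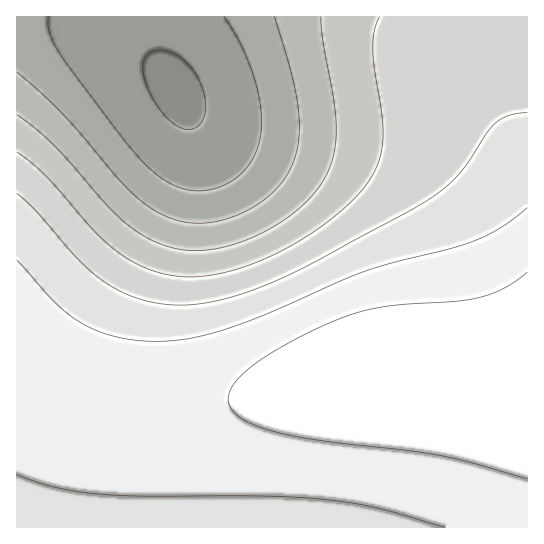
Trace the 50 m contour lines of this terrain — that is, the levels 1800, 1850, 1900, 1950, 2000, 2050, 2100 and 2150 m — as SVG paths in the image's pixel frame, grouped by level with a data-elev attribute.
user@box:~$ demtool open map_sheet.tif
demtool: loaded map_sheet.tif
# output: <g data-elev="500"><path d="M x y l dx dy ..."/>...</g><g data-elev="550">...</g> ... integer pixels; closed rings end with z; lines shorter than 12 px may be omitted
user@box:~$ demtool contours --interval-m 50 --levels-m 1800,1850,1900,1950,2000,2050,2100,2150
<g data-elev="1800"><path d="M183 129l-10-6-10-9-9-13-7-15-4-12 0-11 3-7 7-5 13 0 15 7 12 12 9 16 4 17-3 16-3 6-5 3-5 2z"/></g><g data-elev="1850"><path d="M224 17l17 28 13 33 7 31 0 26-3 12-5 11-6 9-8 8-9 7-11 5-21 4-16-3-16-7-16-12-16-17-75-99-10-20-1-16"/></g><g data-elev="1900"><path d="M275 17l15 50 7 34 2 29-3 24-10 23-16 18-24 16-28 10-19 2-18-2-18-6-17-10-25-23-60-70-44-40"/></g><g data-elev="1950"><path d="M321 17l2 24 10 54 3 24-1 26-5 21-12 23-21 22-29 19-31 13-26 6-24 1-22-4-22-10-15-11-15-14-63-70-33-26"/></g><g data-elev="2000"><path d="M380 17l-6 14-1 19 9 65 1 22-2 18-7 18-8 12-10 12-30 26-37 24-38 17-32 10-28 3-26-3-26-9-17-10-18-14-58-64-15-14-14-11"/></g><g data-elev="2050"><path d="M527 112l-18 3-14 8-8 9-19 30-11 15-17 14-22 15-103 56-33 16-41 16-36 9-24 2-24-2-23-6-21-10-16-10-15-14-45-51-20-19"/></g><g data-elev="2100"><path d="M17 474l39 13 46 7 44 2 125 0 66 5 45 8 63 18"/><path d="M527 208l-26 20-28 13-23 8-79 20-25 10-68 30-36 15-36 11-31 5-24 1-24-2-21-5-19-8-14-9-15-12-41-45"/></g><g data-elev="2150"><path d="M527 272l-22 16-24 9-24 4-52 3-24 3-24 6-26 9-43 21-34 22-20 18-4 8-2 8 3 10 10 9 14 7 20 7 46 9 118 14 32 8 56 16"/></g>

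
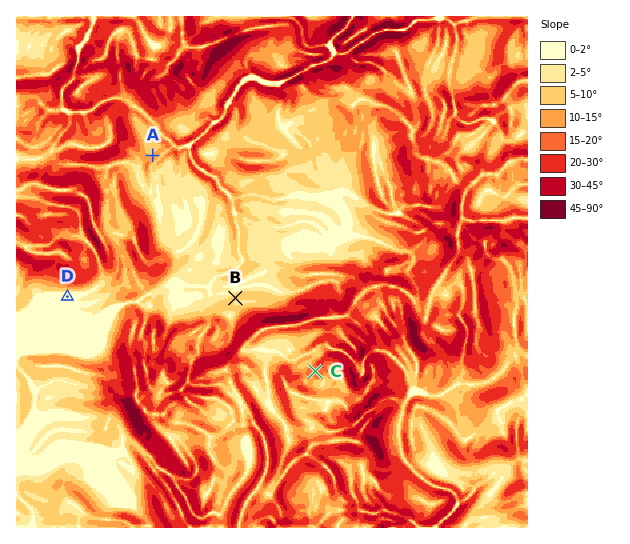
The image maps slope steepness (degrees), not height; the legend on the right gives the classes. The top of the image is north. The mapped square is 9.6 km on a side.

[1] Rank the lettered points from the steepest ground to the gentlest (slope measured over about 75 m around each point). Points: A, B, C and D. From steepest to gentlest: C A B D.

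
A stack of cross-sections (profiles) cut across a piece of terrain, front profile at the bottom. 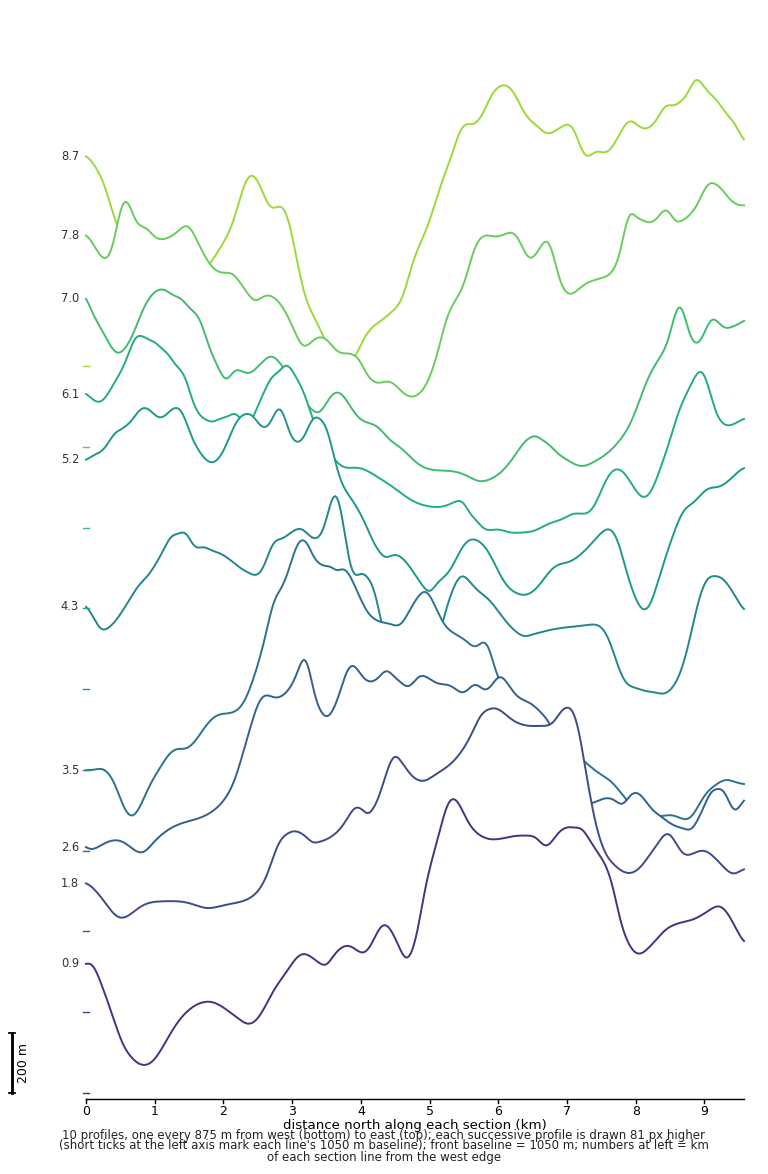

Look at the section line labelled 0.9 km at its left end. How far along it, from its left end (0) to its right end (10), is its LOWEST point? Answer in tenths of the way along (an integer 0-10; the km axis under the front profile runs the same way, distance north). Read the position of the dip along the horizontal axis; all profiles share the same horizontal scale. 1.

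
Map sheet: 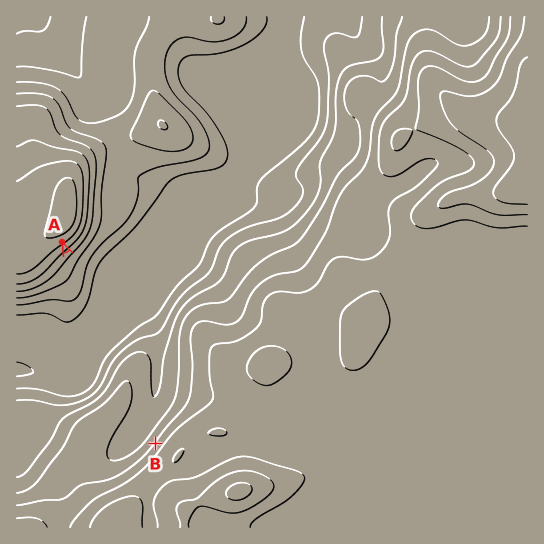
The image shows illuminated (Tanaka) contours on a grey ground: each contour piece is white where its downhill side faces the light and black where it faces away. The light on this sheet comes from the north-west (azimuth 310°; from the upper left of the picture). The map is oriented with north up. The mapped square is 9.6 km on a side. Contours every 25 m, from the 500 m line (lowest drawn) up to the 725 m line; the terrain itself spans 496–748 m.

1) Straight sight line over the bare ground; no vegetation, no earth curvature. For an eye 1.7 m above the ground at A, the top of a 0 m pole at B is in view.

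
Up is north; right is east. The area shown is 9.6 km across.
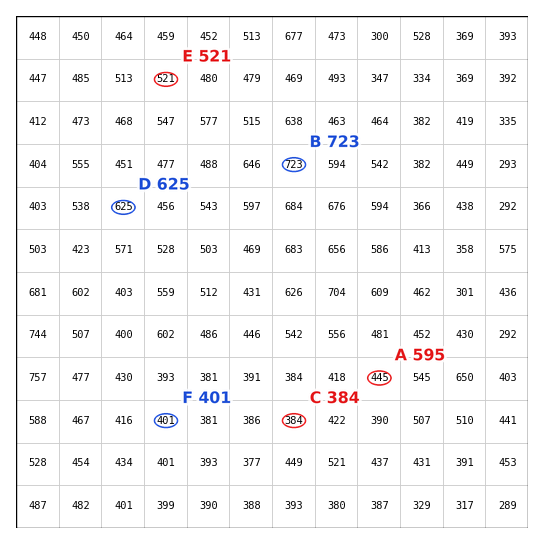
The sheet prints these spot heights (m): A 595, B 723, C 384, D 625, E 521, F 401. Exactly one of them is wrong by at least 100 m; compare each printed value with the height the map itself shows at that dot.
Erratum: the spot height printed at A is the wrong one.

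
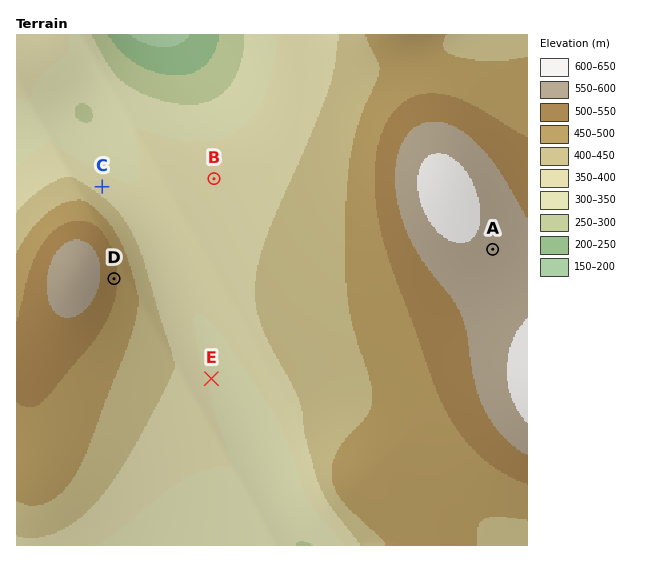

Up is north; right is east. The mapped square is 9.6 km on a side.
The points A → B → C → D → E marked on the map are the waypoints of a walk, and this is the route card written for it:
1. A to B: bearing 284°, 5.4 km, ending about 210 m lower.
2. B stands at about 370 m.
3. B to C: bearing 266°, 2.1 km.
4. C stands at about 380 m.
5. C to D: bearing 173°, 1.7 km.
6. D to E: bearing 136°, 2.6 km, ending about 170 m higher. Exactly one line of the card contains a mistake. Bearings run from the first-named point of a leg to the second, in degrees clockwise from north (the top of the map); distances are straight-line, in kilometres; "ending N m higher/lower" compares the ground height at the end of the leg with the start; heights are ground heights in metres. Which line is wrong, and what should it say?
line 6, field sense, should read lower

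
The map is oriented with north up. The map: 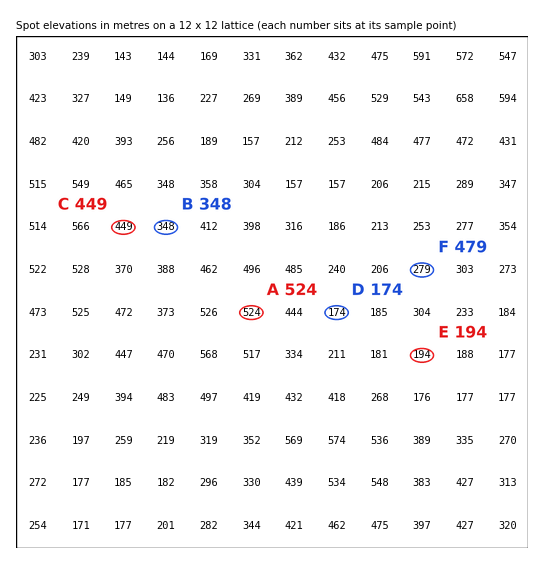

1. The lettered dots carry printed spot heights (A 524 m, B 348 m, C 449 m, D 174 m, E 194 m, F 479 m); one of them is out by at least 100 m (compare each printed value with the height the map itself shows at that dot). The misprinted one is F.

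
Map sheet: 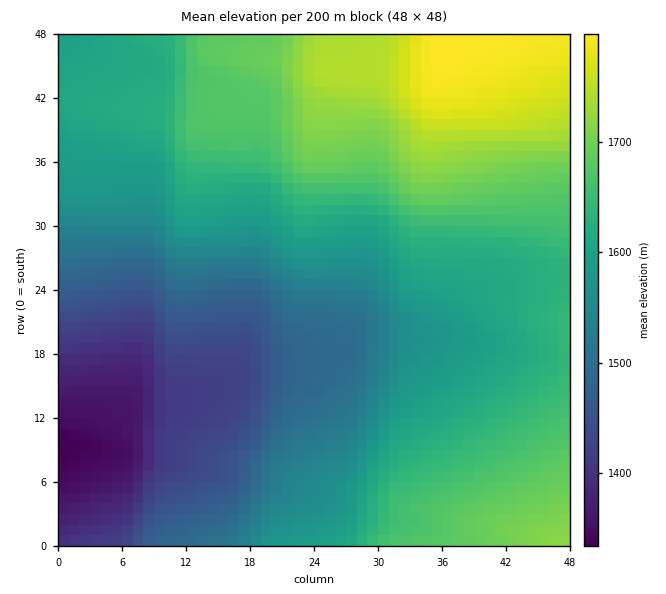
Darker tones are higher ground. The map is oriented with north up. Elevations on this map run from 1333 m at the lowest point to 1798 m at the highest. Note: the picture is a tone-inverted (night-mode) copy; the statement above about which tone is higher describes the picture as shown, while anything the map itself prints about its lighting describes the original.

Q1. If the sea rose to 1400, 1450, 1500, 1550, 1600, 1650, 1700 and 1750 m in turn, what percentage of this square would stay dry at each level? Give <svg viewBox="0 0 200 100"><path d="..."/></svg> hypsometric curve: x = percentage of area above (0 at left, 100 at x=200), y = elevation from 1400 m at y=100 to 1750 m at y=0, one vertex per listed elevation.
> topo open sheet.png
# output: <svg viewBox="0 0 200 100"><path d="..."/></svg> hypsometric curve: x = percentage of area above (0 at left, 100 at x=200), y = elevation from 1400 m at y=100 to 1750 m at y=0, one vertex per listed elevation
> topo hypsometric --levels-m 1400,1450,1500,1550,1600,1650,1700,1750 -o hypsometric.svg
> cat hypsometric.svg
<svg viewBox="0 0 200 100"><path d="M187 100l-17-14-19-15-18-14-28-14-42-14-33-15-17-14"/></svg>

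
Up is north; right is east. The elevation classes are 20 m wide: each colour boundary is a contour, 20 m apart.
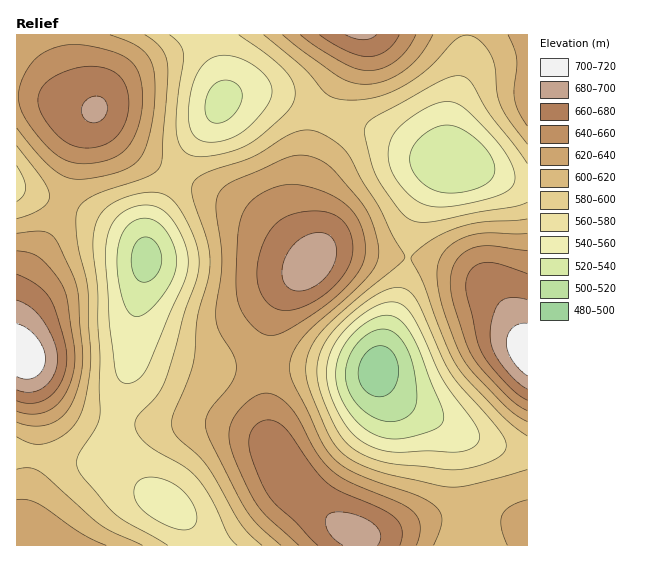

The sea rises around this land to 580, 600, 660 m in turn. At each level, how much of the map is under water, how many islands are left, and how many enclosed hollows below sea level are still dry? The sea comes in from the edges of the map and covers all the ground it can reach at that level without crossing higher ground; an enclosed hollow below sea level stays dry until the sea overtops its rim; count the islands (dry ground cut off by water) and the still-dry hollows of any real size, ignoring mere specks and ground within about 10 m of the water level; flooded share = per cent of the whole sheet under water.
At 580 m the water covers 22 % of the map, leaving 0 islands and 1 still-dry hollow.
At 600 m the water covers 46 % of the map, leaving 0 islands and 0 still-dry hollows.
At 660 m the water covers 87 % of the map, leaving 2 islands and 0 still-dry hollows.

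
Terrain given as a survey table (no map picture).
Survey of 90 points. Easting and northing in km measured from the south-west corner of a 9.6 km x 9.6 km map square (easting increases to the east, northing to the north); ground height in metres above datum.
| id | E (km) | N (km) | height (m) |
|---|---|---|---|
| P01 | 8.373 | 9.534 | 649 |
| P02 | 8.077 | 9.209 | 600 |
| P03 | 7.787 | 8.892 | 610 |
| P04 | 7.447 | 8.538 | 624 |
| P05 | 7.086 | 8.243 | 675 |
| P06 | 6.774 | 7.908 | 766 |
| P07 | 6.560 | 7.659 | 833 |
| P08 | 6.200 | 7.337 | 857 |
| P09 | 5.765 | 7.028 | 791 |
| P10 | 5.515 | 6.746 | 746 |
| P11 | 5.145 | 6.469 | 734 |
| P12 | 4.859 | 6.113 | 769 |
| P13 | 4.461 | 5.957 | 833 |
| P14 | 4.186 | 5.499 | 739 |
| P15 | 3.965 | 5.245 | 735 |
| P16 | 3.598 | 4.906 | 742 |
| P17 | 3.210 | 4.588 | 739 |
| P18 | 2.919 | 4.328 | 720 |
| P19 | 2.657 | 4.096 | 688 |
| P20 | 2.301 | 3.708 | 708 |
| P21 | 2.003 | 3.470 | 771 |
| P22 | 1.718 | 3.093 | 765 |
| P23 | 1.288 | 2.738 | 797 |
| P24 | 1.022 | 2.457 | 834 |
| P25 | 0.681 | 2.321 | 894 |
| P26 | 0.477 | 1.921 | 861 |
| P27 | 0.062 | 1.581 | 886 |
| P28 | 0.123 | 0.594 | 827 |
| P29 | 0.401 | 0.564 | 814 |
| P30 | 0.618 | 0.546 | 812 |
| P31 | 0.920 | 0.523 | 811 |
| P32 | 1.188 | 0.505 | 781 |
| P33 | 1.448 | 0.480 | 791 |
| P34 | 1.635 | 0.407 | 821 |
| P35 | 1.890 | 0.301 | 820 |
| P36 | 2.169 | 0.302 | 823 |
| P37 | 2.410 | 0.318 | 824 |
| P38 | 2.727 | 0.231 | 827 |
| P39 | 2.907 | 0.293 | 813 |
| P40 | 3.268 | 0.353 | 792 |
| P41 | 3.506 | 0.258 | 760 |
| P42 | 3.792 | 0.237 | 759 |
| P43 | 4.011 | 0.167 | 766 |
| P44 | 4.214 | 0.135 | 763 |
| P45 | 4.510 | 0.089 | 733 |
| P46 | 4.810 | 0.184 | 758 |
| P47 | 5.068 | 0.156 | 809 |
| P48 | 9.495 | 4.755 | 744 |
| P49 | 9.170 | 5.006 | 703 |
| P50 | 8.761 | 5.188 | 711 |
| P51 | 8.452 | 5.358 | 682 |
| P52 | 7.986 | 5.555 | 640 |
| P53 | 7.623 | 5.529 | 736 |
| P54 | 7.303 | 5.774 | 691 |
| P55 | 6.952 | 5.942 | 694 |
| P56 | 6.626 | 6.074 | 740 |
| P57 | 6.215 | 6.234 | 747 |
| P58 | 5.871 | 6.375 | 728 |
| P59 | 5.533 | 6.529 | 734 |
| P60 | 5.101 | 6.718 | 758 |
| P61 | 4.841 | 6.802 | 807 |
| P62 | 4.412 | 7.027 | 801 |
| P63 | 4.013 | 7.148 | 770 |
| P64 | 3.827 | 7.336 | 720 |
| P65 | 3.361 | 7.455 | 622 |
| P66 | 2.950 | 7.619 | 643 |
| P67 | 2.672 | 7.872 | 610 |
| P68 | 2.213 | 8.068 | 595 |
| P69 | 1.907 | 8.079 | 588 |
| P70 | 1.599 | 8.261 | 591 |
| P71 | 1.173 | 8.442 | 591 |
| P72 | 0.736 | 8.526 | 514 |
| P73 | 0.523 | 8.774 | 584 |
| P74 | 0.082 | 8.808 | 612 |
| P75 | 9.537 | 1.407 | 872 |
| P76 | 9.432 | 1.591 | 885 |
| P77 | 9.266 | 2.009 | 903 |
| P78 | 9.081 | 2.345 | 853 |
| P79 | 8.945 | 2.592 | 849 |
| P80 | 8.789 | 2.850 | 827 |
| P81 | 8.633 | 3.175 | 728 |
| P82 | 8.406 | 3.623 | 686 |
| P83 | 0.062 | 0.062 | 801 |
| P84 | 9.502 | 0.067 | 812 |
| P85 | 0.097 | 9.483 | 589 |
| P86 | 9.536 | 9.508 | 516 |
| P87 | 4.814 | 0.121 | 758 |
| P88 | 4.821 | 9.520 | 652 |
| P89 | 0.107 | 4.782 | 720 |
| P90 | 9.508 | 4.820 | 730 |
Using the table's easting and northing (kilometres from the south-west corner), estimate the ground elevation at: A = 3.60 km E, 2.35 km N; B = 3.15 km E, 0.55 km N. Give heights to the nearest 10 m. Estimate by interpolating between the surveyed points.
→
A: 780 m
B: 810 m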